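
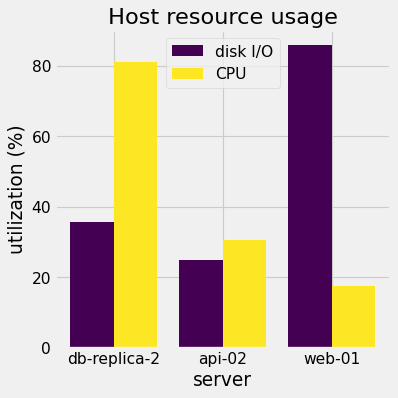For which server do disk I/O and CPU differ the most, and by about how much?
web-01, ≈ 70 %

web-01: disk I/O ≈ 90, CPU ≈ 20 → gap ≈ 70. Next-largest (db-replica-2) is only ≈ 40.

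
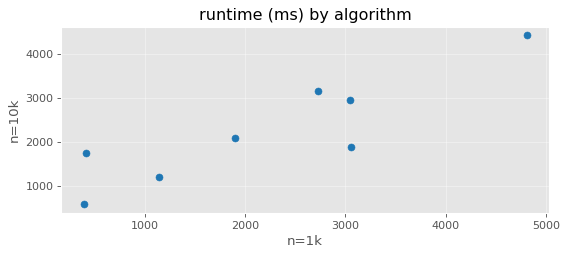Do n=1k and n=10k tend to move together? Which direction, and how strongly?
Points are positively correlated; strong (|r| ≈ 0.9).

positive, strong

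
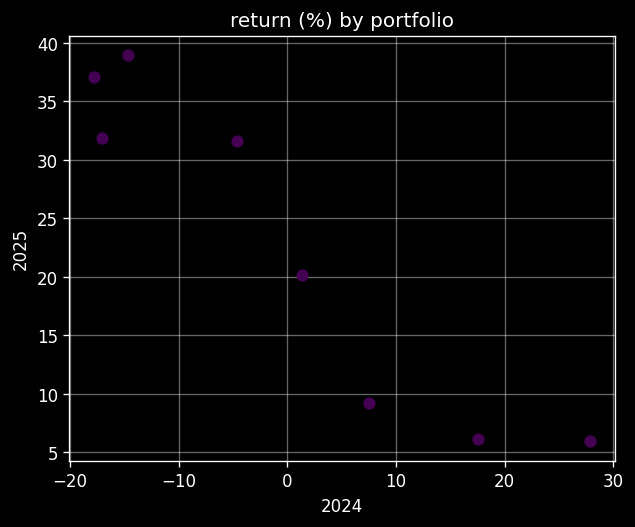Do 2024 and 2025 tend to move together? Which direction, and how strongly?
Points are negatively correlated; strong (|r| ≈ 0.9).

negative, strong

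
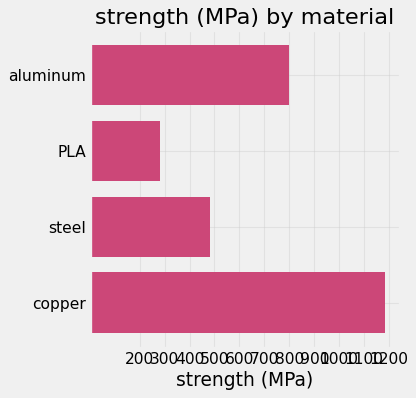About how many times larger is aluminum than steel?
aluminum ≈ 800, steel ≈ 500; 800/500 ≈ 1.6.

≈ 1.6×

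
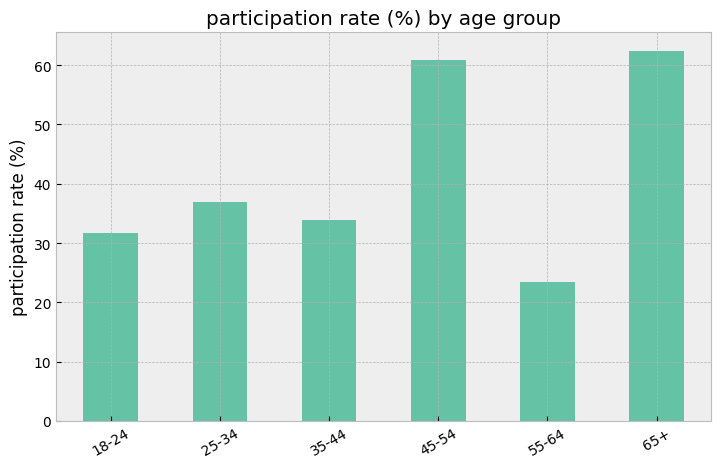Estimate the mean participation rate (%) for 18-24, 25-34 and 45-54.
≈ 43

(30 + 40 + 60) / 3 ≈ 43.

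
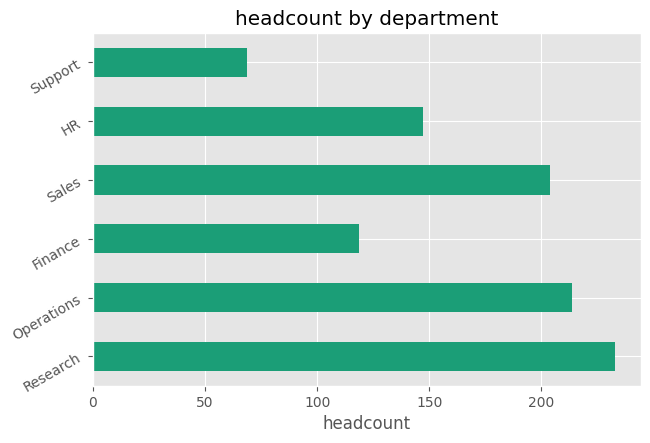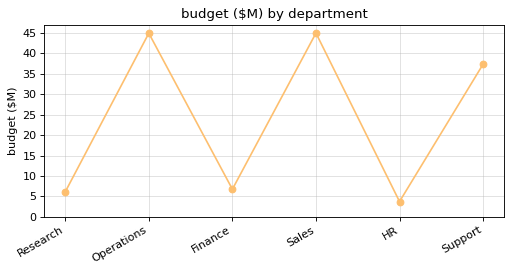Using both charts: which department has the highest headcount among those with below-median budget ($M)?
Chart 2 median budget ($M) ≈ 20; below-median departments: Research, Finance, HR. Among those, Research has the highest headcount (≈ 225).

Research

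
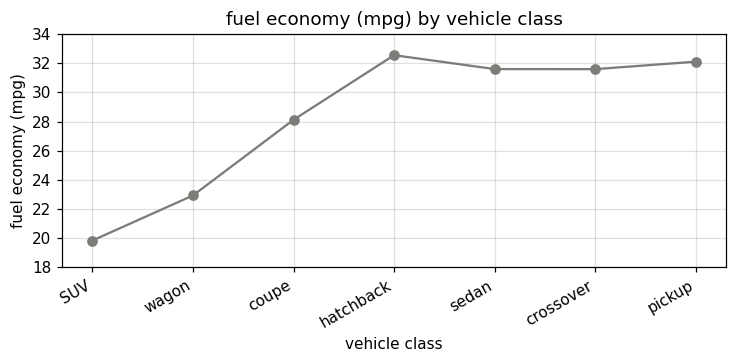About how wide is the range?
≈ 12

Max hatchback ≈ 32, min SUV ≈ 20; range ≈ 12.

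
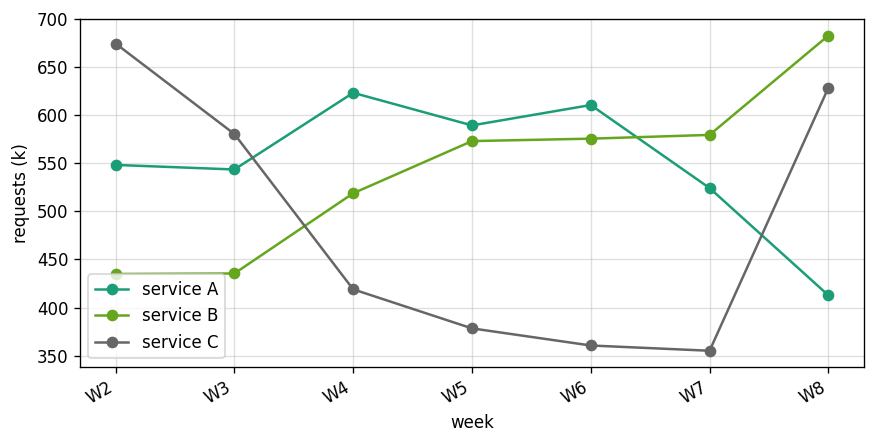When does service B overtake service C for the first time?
W4

W3: service B ≈ 450 vs service C ≈ 600 (not yet); W4: service B ≈ 500 vs service C ≈ 400 (first crossover).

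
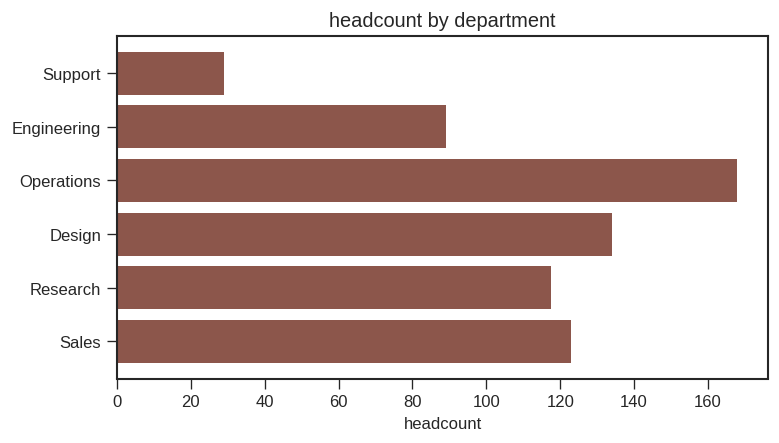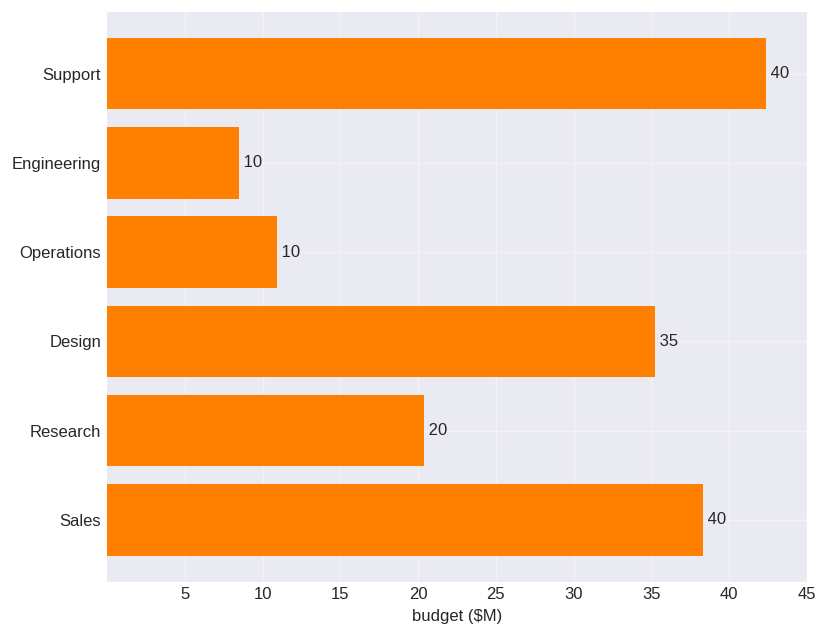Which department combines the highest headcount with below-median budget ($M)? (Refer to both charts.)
Chart 2 median budget ($M) ≈ 30; below-median departments: Engineering, Operations, Research. Among those, Operations has the highest headcount (≈ 160).

Operations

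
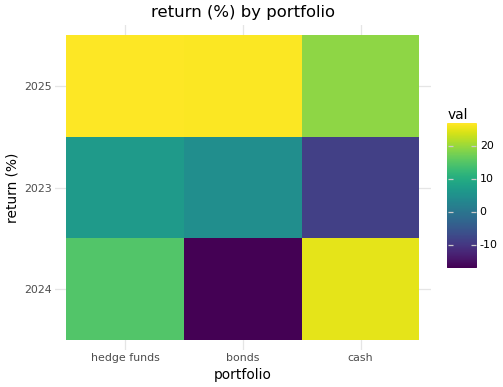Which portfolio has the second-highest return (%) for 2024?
Top 3 for 2024: cash ≈ 25, hedge funds ≈ 15, bonds ≈ -15.

hedge funds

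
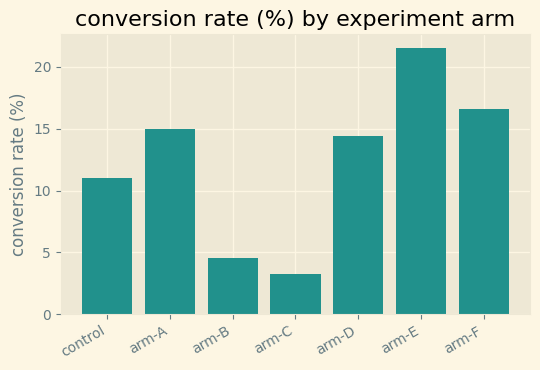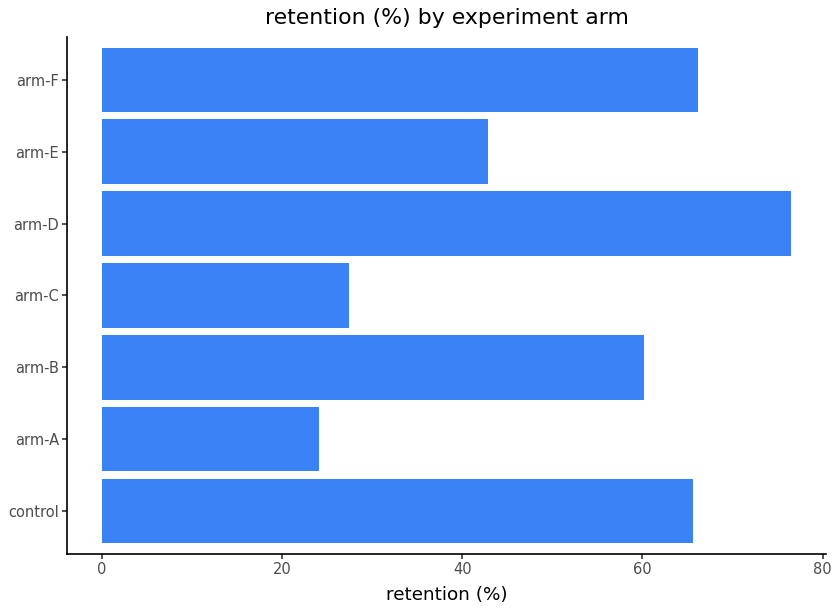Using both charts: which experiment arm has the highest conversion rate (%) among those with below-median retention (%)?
arm-E

Chart 2 median retention (%) ≈ 60; below-median experiment arms: arm-A, arm-C, arm-E. Among those, arm-E has the highest conversion rate (%) (≈ 22).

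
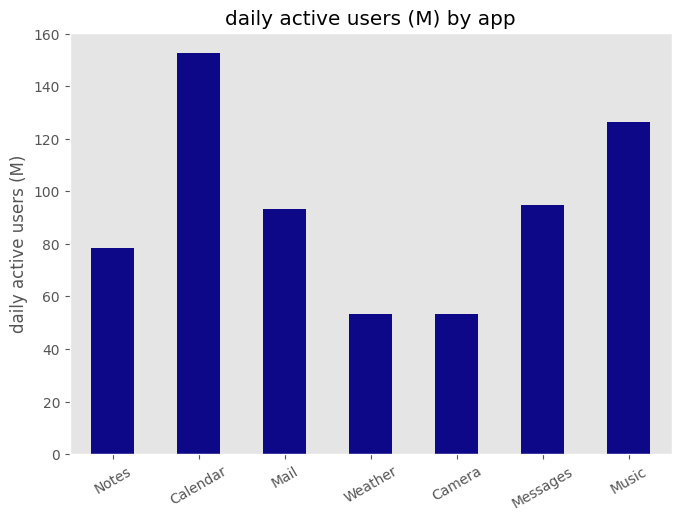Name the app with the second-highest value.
Music

Top 3: Calendar ≈ 160, Music ≈ 120, Messages ≈ 100.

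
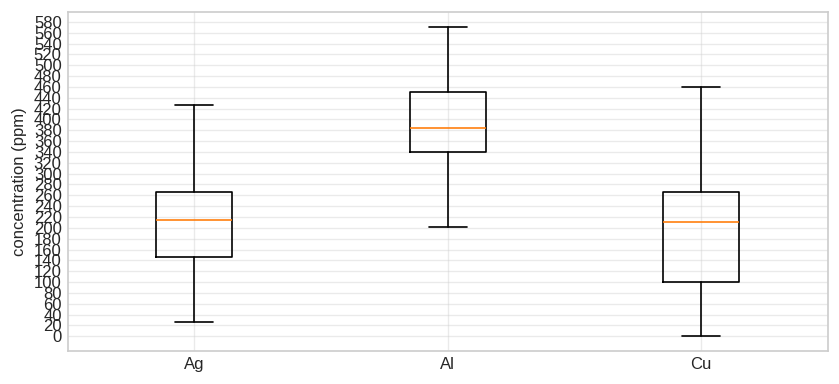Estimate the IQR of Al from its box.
Q3 ≈ 460, Q1 ≈ 340; IQR ≈ 120.

≈ 120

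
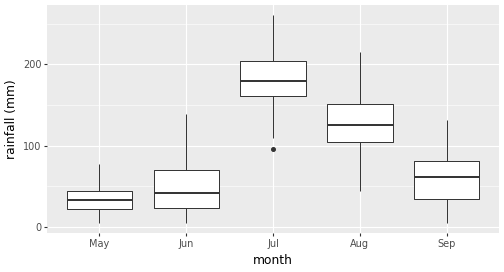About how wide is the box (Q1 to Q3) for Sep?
Q3 ≈ 80, Q1 ≈ 40; IQR ≈ 40.

≈ 40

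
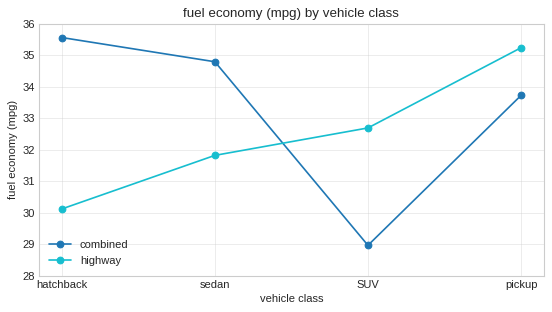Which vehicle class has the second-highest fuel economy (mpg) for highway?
SUV

Top 3 for highway: pickup ≈ 35, SUV ≈ 33, sedan ≈ 32.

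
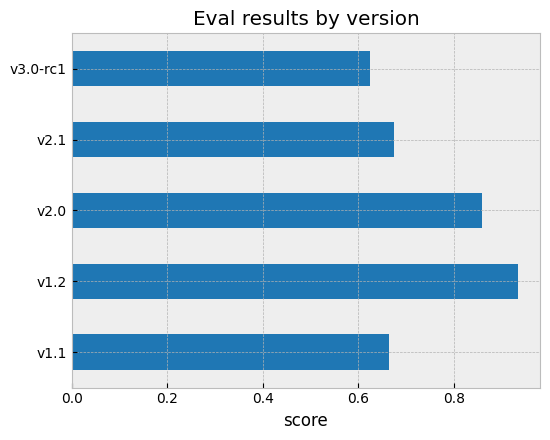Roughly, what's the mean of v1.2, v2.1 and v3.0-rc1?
≈ 0.73

(0.9 + 0.7 + 0.6) / 3 ≈ 0.73.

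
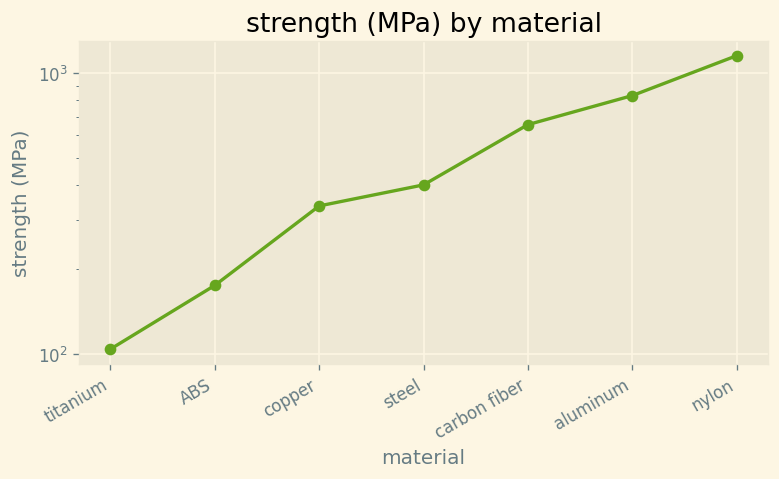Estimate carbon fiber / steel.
≈ 1.75×

carbon fiber ≈ 700, steel ≈ 400; 700/400 ≈ 1.75.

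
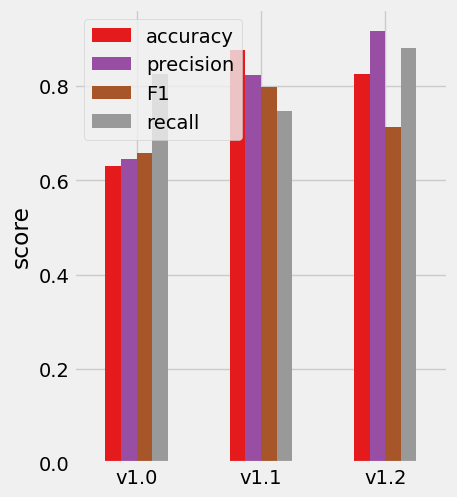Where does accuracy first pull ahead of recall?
v1.0: accuracy ≈ 0.6 vs recall ≈ 0.8 (not yet); v1.1: accuracy ≈ 0.9 vs recall ≈ 0.7 (first crossover).

v1.1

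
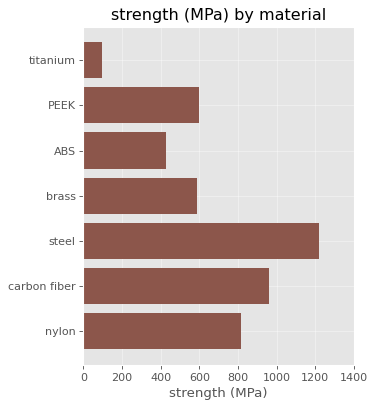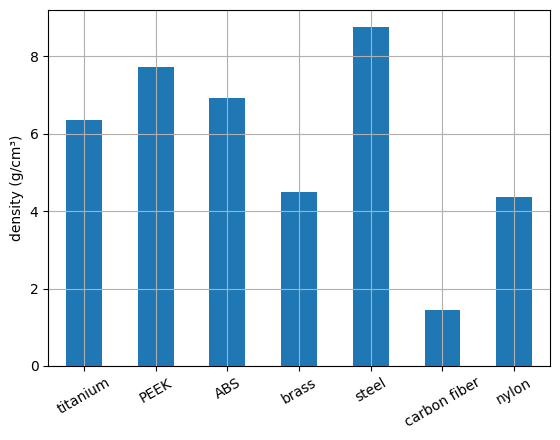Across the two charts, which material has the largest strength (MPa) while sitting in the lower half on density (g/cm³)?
carbon fiber

Chart 2 median density (g/cm³) ≈ 6; below-median materials: brass, carbon fiber, nylon. Among those, carbon fiber has the highest strength (MPa) (≈ 1000).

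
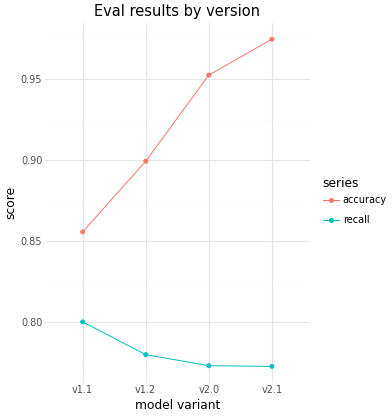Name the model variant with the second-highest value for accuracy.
Top 3 for accuracy: v2.1 ≈ 0.98, v2.0 ≈ 0.96, v1.2 ≈ 0.90.

v2.0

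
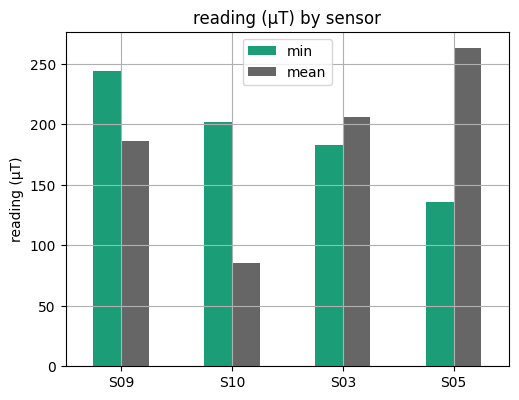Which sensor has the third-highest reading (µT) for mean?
Top 4 for mean: S05 ≈ 275, S03 ≈ 200, S09 ≈ 175, S10 ≈ 75.

S09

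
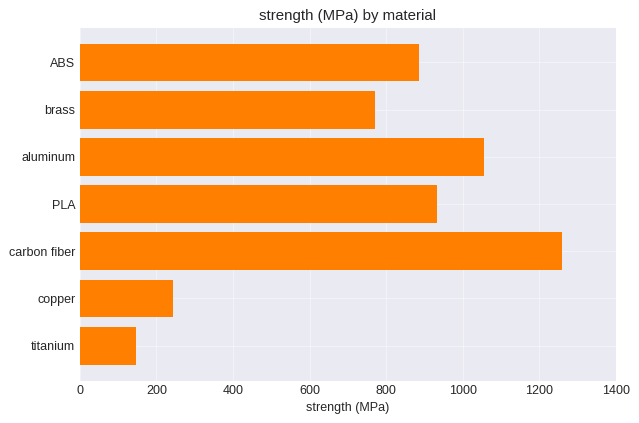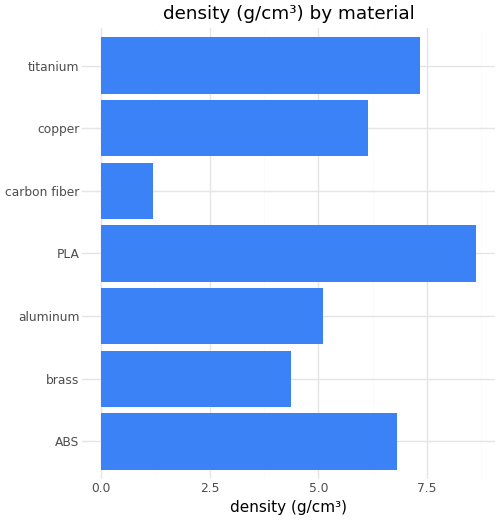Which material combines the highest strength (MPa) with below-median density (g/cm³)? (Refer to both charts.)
Chart 2 median density (g/cm³) ≈ 6; below-median materials: brass, aluminum, carbon fiber. Among those, carbon fiber has the highest strength (MPa) (≈ 1200).

carbon fiber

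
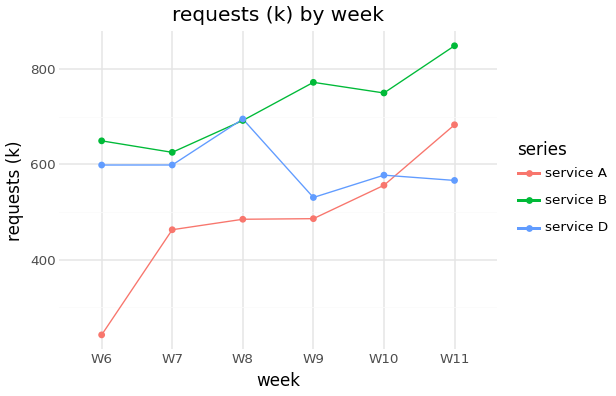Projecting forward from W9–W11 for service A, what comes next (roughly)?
≈ 800

Last three: 500, 600, 700 → slope ≈ 100/step → next ≈ 800.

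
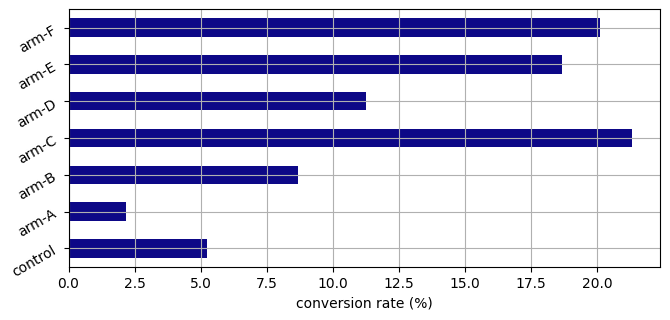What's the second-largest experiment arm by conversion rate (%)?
arm-F

Top 3: arm-C ≈ 22, arm-F ≈ 20, arm-E ≈ 18.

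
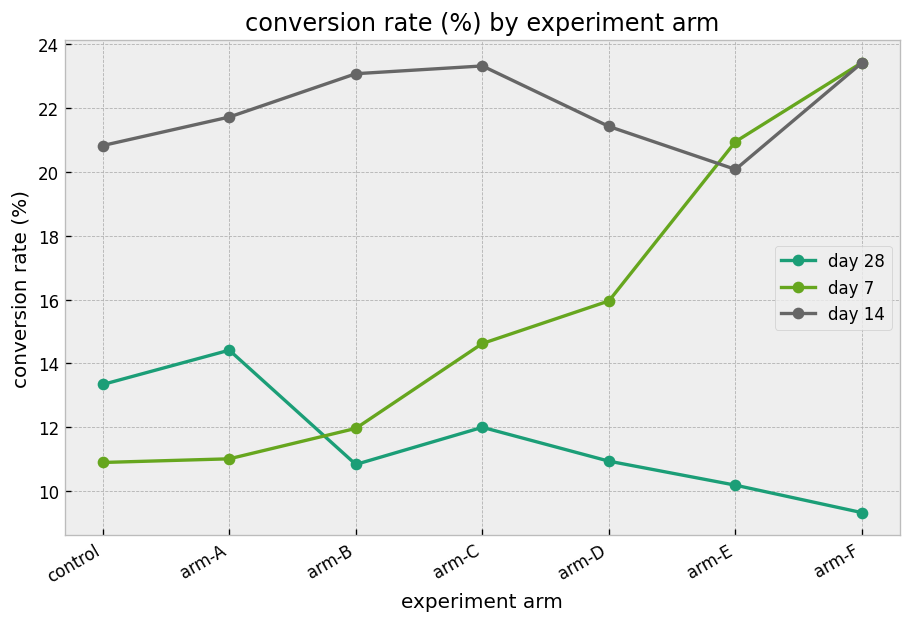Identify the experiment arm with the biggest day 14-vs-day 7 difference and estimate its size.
arm-B: day 14 ≈ 24, day 7 ≈ 12 → gap ≈ 12. Next-largest (arm-A) is only ≈ 10.

arm-B, ≈ 12 %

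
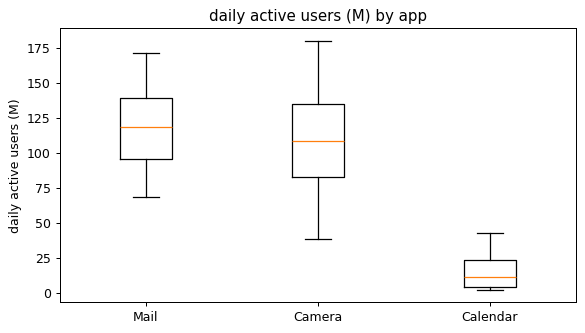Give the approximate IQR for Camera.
≈ 50

Q3 ≈ 130, Q1 ≈ 80; IQR ≈ 50.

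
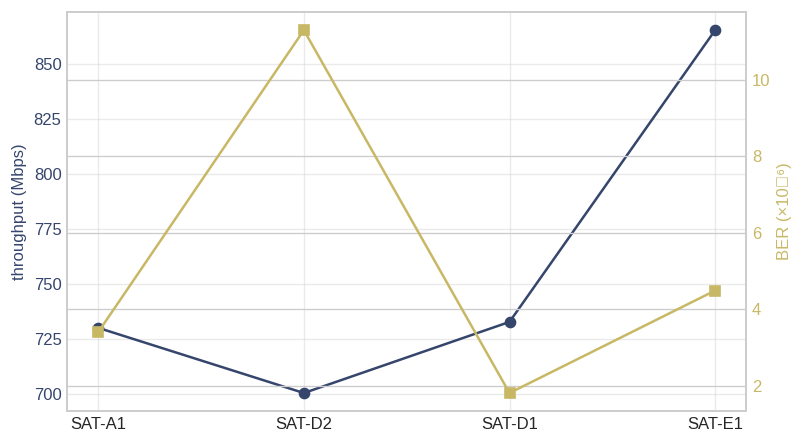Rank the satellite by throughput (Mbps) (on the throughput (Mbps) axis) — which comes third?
SAT-A1

Top 4 (on the throughput (Mbps) axis): SAT-E1 ≈ 860, SAT-D1 ≈ 740, SAT-A1 ≈ 720, SAT-D2 ≈ 700.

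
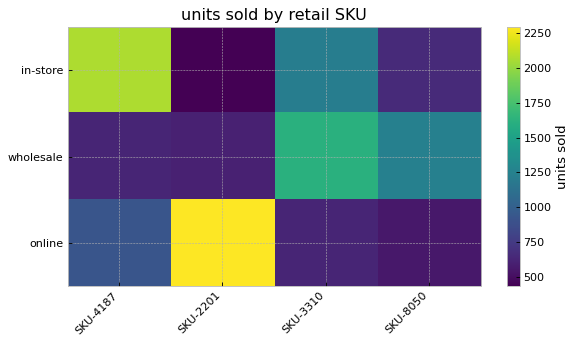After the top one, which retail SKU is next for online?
Top 3 for online: SKU-2201 ≈ 2200, SKU-4187 ≈ 1000, SKU-3310 ≈ 600.

SKU-4187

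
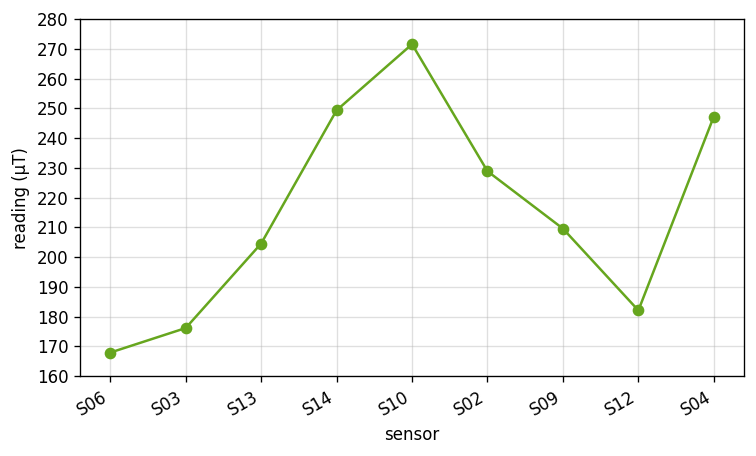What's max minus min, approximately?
Max S10 ≈ 270, min S06 ≈ 170; range ≈ 100.

≈ 100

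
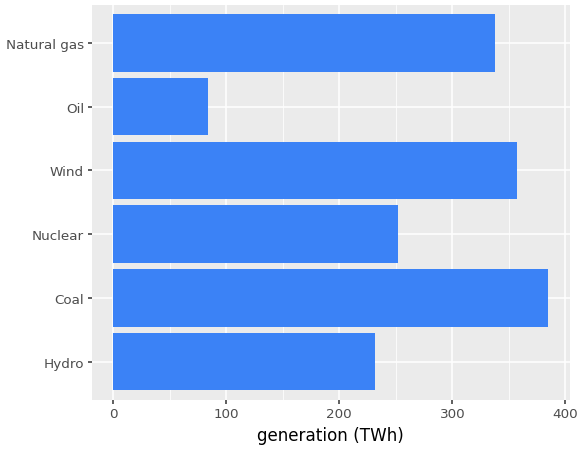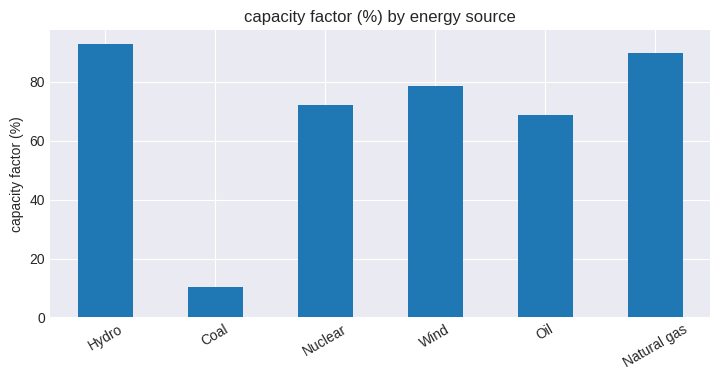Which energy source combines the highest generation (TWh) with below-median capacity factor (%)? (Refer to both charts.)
Chart 2 median capacity factor (%) ≈ 80; below-median energy sources: Coal, Nuclear, Oil. Among those, Coal has the highest generation (TWh) (≈ 400).

Coal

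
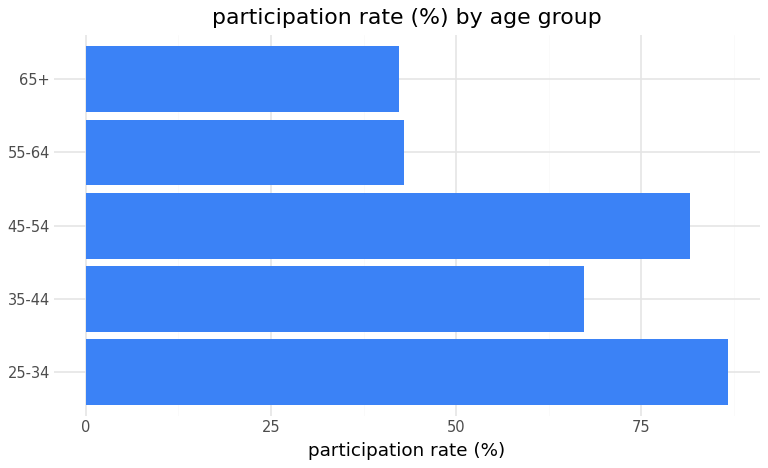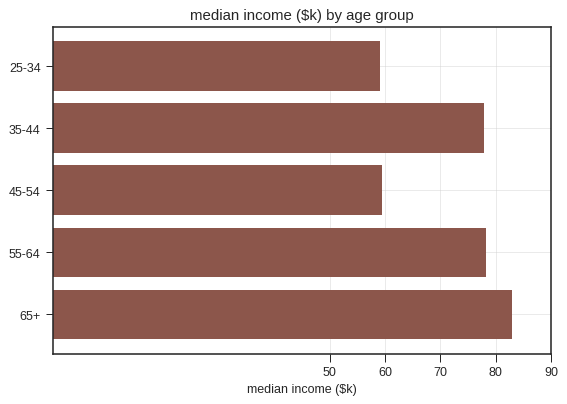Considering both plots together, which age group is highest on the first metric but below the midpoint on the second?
25-34

Chart 2 median median income ($k) ≈ 80; below-median age groups: 25-34, 45-54. Among those, 25-34 has the highest participation rate (%) (≈ 90).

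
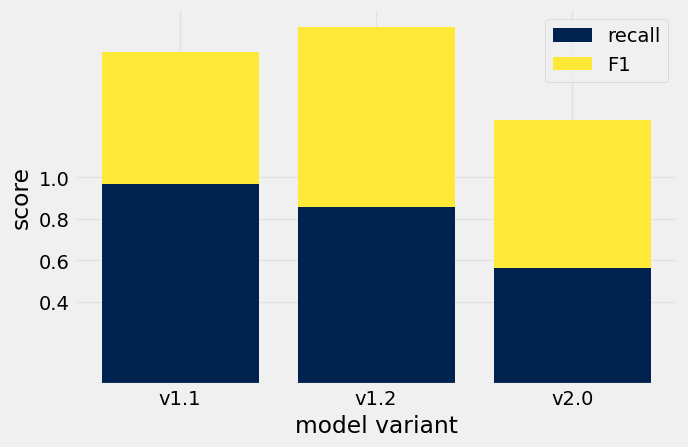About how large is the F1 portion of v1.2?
≈ 1.0

F1 top ≈ 1.8, bottom ≈ 0.8; segment ≈ 1.0.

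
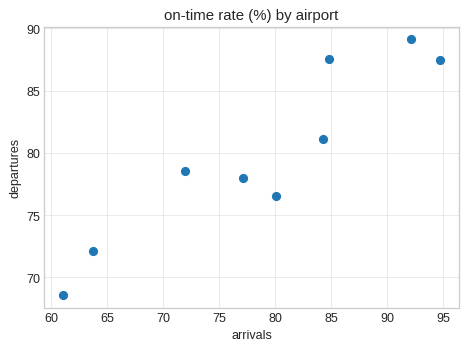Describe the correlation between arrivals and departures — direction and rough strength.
positive, strong

Points are positively correlated; strong (|r| ≈ 0.9).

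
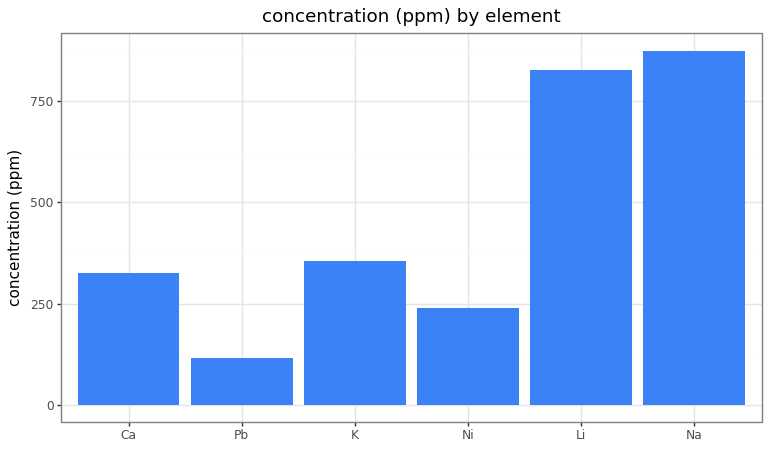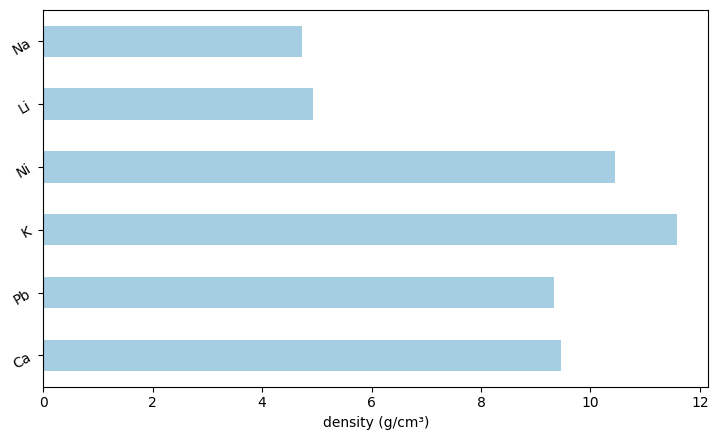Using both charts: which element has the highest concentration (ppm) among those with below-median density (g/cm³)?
Na

Chart 2 median density (g/cm³) ≈ 10; below-median elements: Pb, Li, Na. Among those, Na has the highest concentration (ppm) (≈ 900).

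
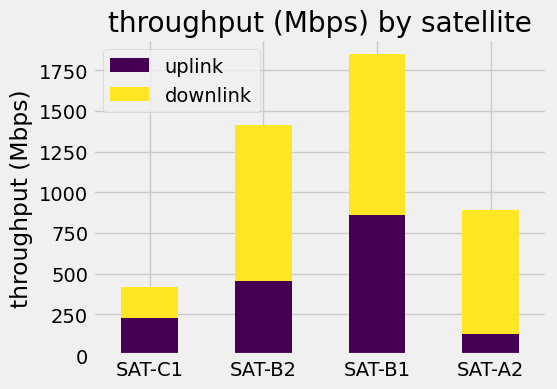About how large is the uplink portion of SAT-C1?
≈ 200

uplink top ≈ 200, bottom ≈ 0; segment ≈ 200.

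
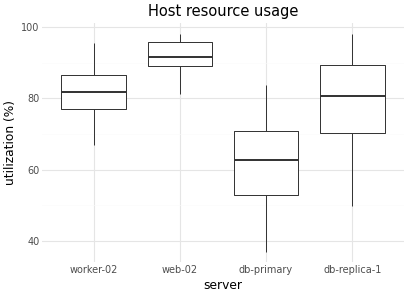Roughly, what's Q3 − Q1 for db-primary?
≈ 15

Q3 ≈ 70, Q1 ≈ 55; IQR ≈ 15.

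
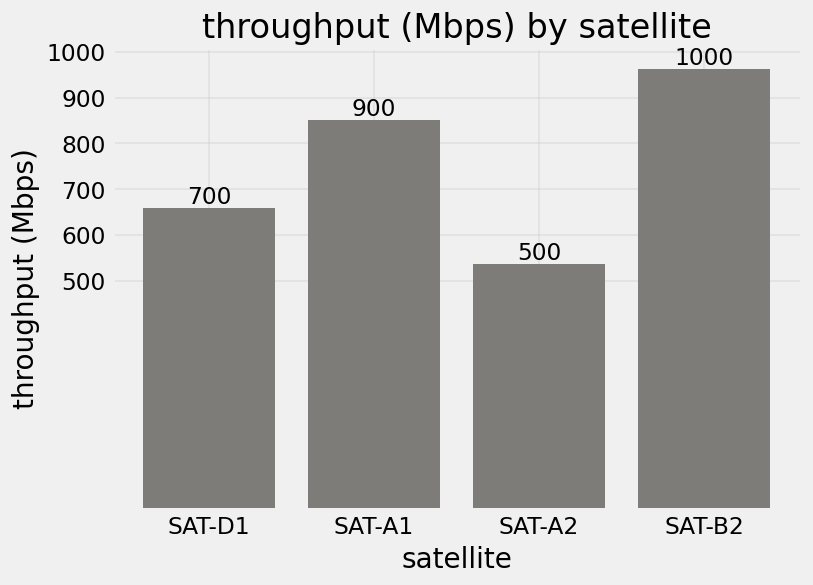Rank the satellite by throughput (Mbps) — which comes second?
Top 3: SAT-B2 ≈ 1000, SAT-A1 ≈ 900, SAT-D1 ≈ 700.

SAT-A1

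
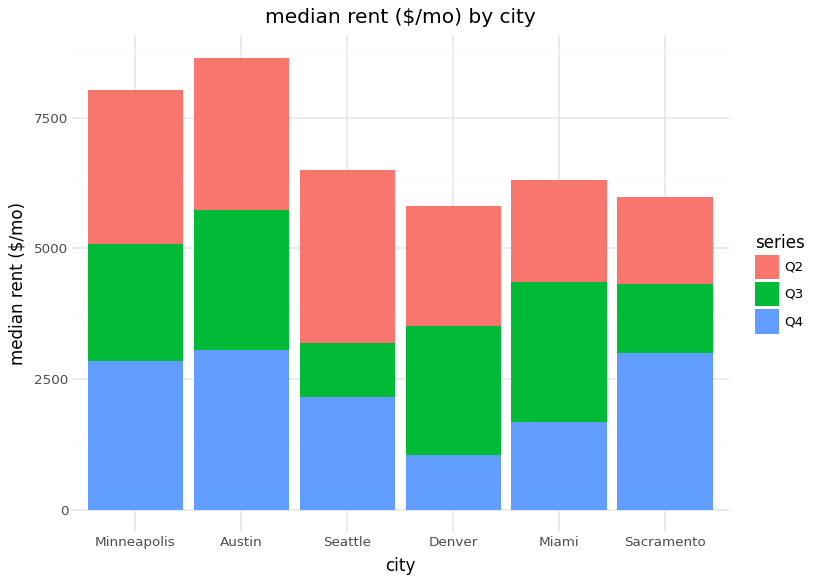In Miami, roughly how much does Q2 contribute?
Q2 top ≈ 6000, bottom ≈ 4000; segment ≈ 2000.

≈ 2000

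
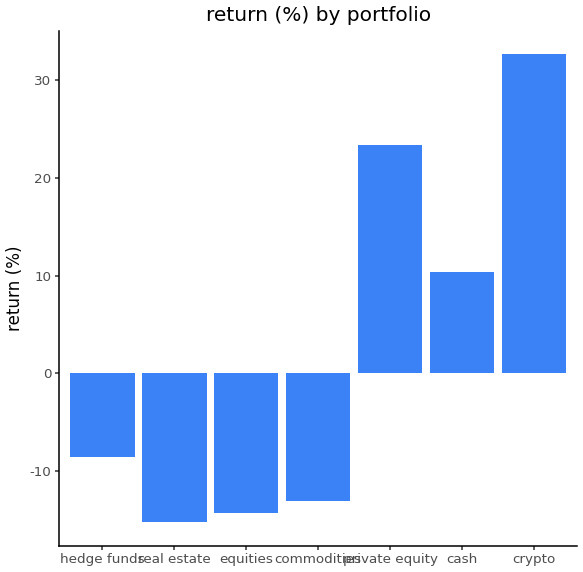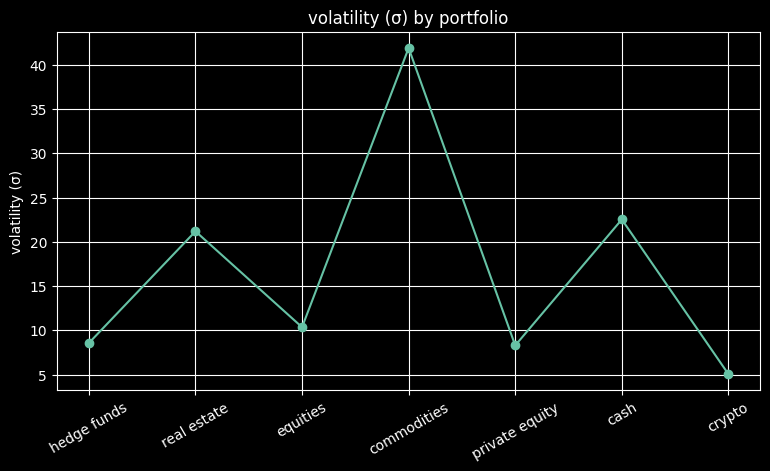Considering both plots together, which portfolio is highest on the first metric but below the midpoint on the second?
Chart 2 median volatility (σ) ≈ 10; below-median portfolios: hedge funds, private equity, crypto. Among those, crypto has the highest return (%) (≈ 35).

crypto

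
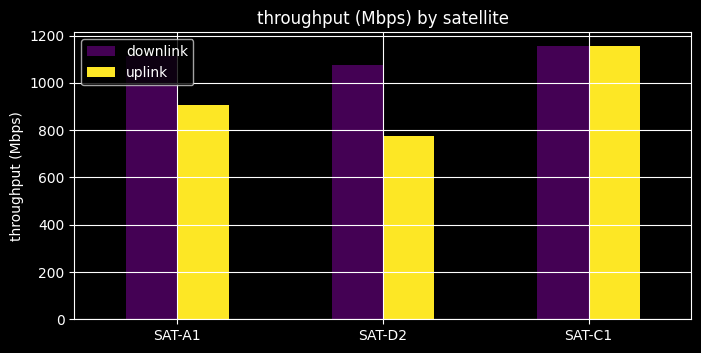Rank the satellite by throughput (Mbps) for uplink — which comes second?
SAT-A1

Top 3 for uplink: SAT-C1 ≈ 1200, SAT-A1 ≈ 900, SAT-D2 ≈ 800.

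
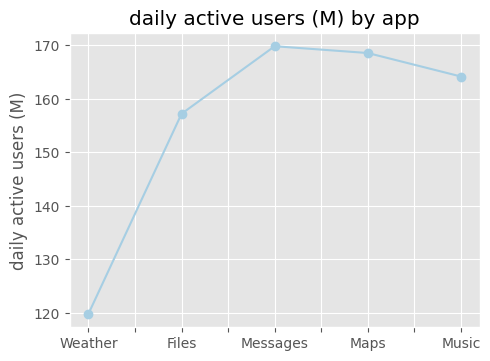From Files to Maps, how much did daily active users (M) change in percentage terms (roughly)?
Files ≈ 155, Maps ≈ 170; (170 − 155) / 155 ≈ +9.7%.

≈ +9.7%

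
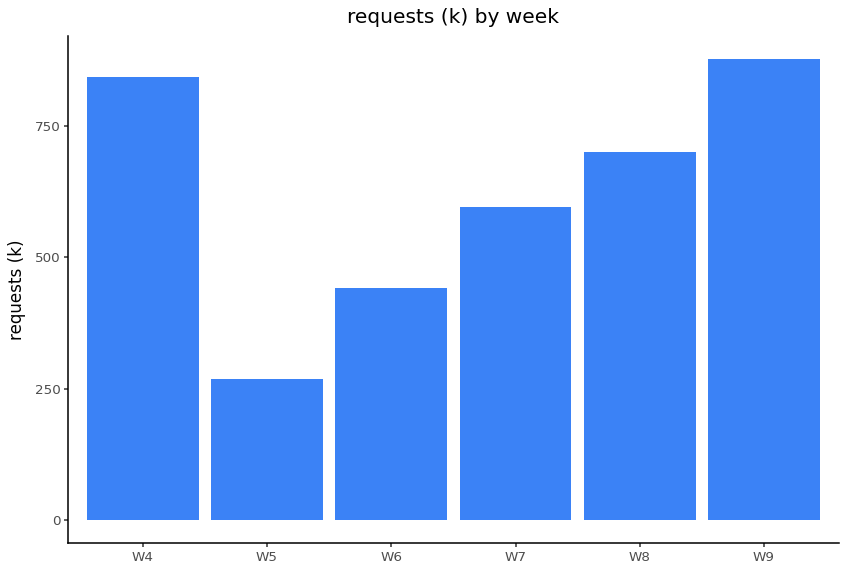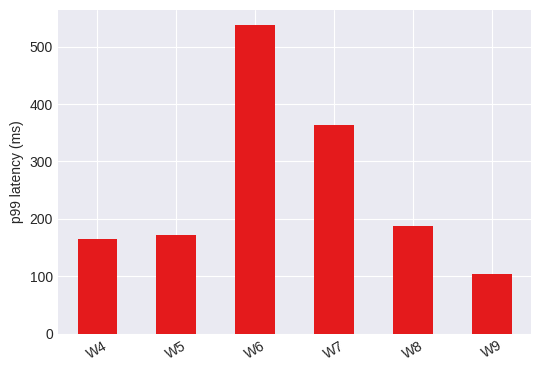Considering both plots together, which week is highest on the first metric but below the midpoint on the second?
W9

Chart 2 median p99 latency (ms) ≈ 200; below-median weeks: W4, W5, W9. Among those, W9 has the highest requests (k) (≈ 900).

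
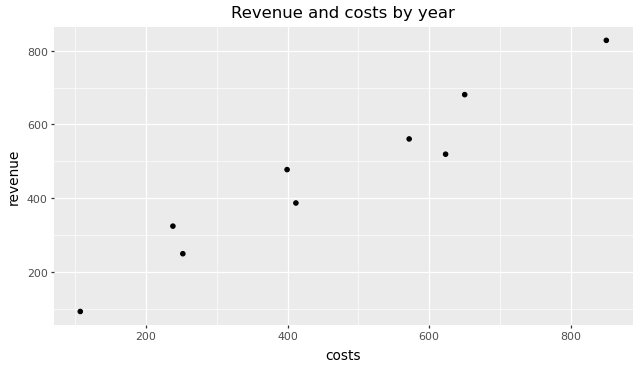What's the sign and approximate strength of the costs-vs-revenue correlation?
positive, strong

Points are positively correlated; strong (|r| ≈ 1.0).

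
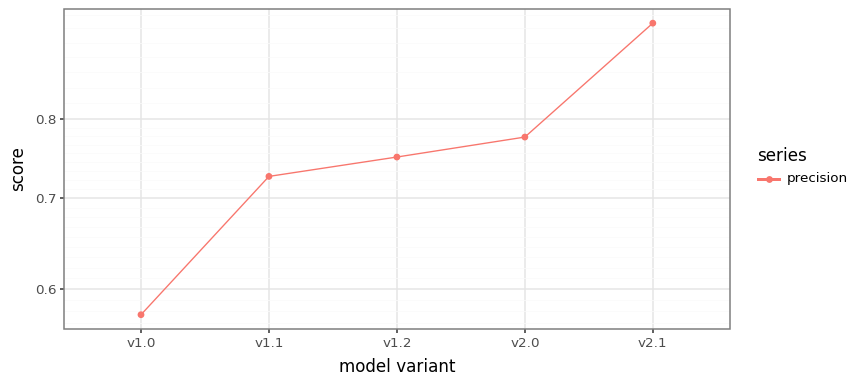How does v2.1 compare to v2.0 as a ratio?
v2.1 ≈ 0.95, v2.0 ≈ 0.80; 0.95/0.80 ≈ 1.19.

≈ 1.19×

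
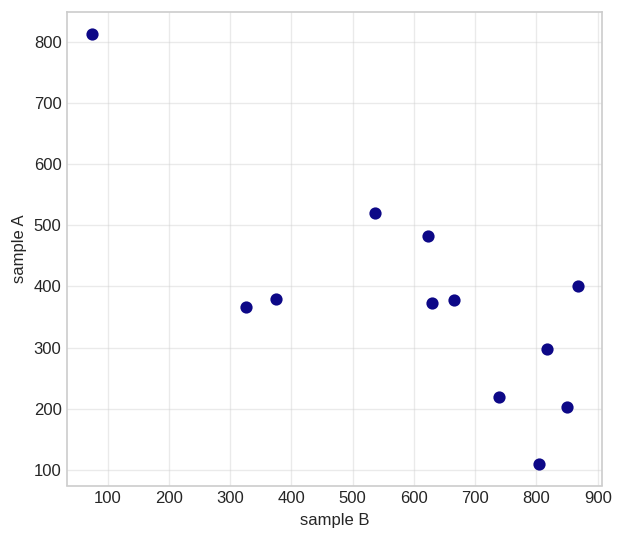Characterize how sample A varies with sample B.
negative, strong

Points are negatively correlated; strong (|r| ≈ 0.8).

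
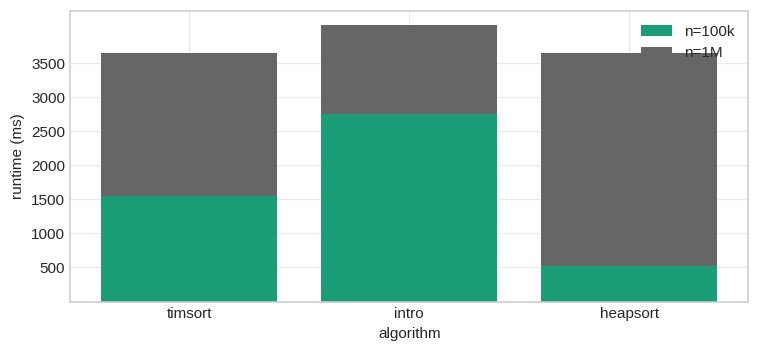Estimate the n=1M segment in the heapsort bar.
≈ 3000

n=1M top ≈ 3500, bottom ≈ 500; segment ≈ 3000.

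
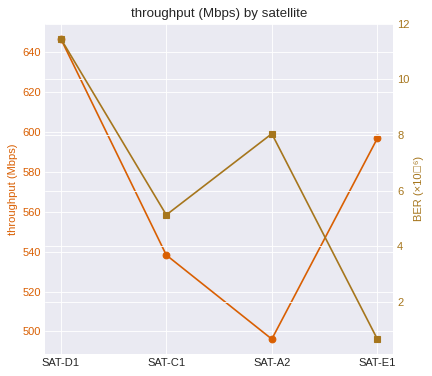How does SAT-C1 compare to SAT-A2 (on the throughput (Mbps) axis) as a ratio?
≈ 1.08×

SAT-C1 ≈ 540, SAT-A2 ≈ 500; 540/500 ≈ 1.08.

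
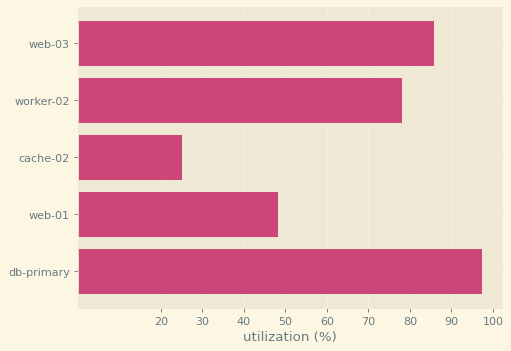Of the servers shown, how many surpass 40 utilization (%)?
4

Above 40: web-03, worker-02, web-01, db-primary.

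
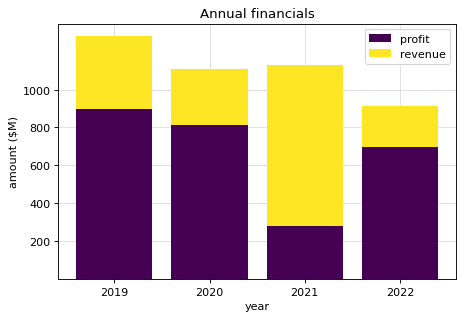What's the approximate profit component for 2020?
≈ 800

profit top ≈ 800, bottom ≈ 0; segment ≈ 800.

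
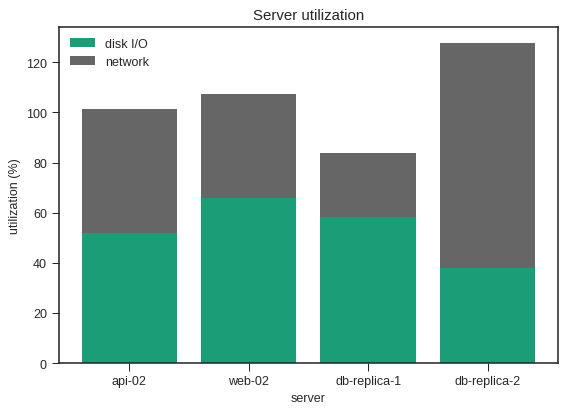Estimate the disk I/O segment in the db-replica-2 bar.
disk I/O top ≈ 40, bottom ≈ 0; segment ≈ 40.

≈ 40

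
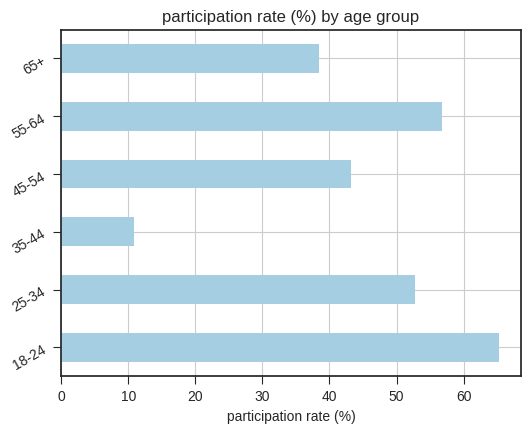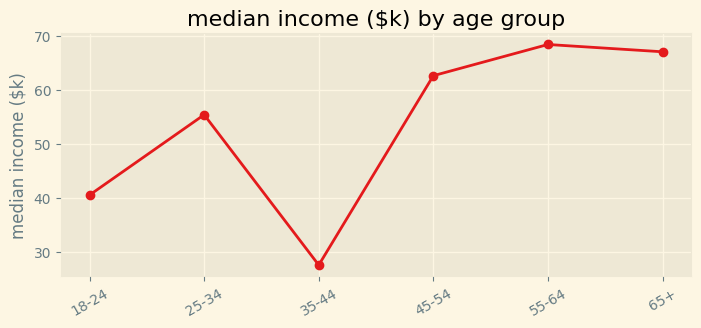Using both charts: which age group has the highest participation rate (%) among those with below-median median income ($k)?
18-24

Chart 2 median median income ($k) ≈ 60; below-median age groups: 18-24, 25-34, 35-44. Among those, 18-24 has the highest participation rate (%) (≈ 70).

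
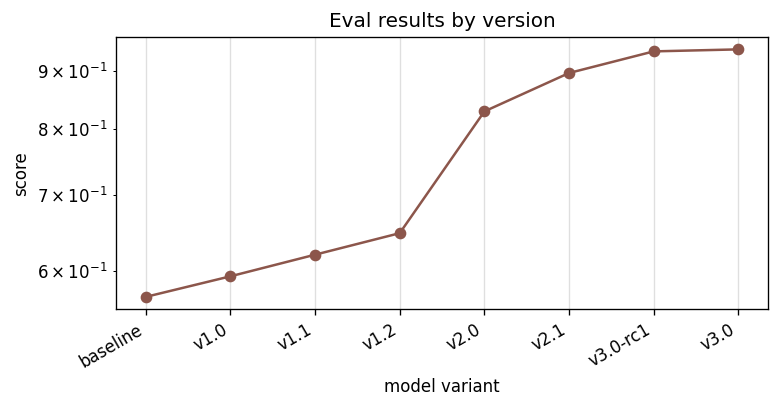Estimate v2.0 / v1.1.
≈ 1.42×

v2.0 ≈ 0.85, v1.1 ≈ 0.60; 0.85/0.60 ≈ 1.42.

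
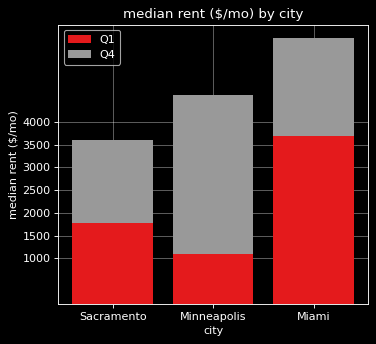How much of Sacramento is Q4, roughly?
≈ 1500

Q4 top ≈ 3500, bottom ≈ 2000; segment ≈ 1500.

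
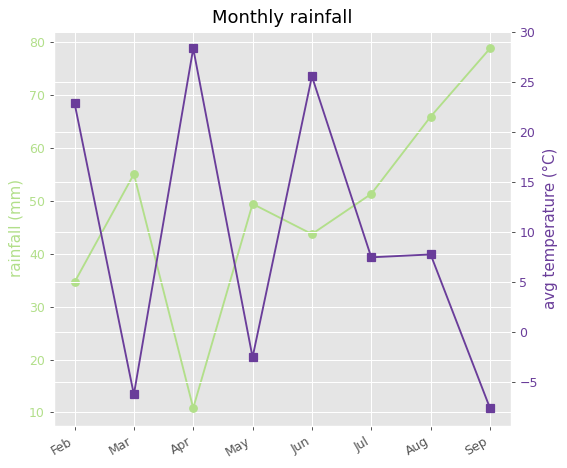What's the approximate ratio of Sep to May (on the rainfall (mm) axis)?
Sep ≈ 80, May ≈ 50; 80/50 ≈ 1.6.

≈ 1.6×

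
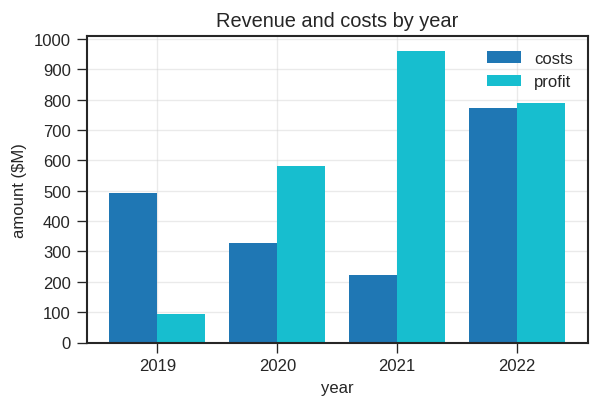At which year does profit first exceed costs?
2020

2019: profit ≈ 100 vs costs ≈ 500 (not yet); 2020: profit ≈ 600 vs costs ≈ 300 (first crossover).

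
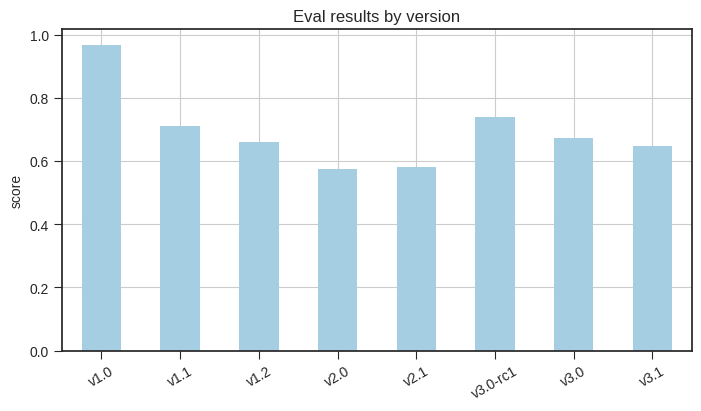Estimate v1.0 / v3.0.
v1.0 ≈ 1.0, v3.0 ≈ 0.7; 1.0/0.7 ≈ 1.43.

≈ 1.43×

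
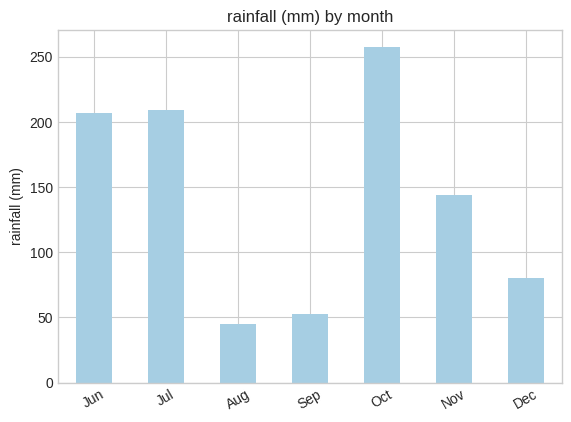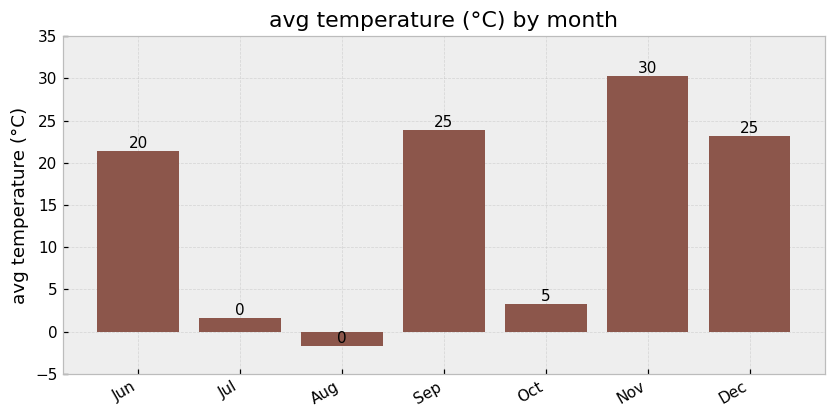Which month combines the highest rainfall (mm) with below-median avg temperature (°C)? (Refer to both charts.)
Oct

Chart 2 median avg temperature (°C) ≈ 20; below-median months: Jul, Aug, Oct. Among those, Oct has the highest rainfall (mm) (≈ 250).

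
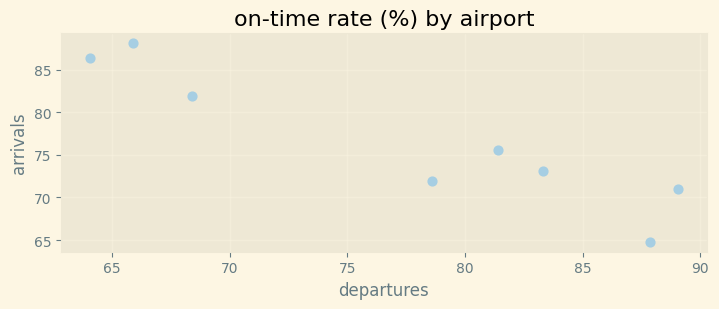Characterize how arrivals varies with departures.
Points are negatively correlated; strong (|r| ≈ 0.9).

negative, strong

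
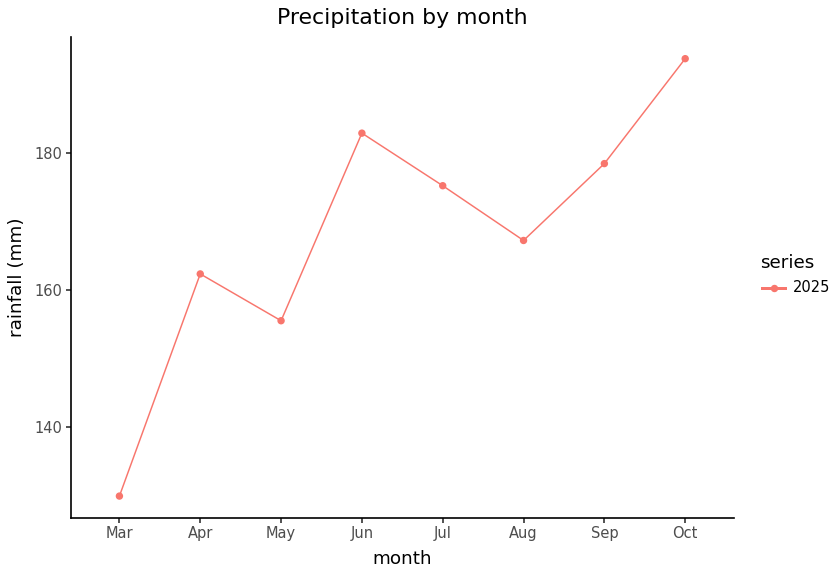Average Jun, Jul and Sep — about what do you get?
≈ 180

(180 + 180 + 180) / 3 ≈ 180.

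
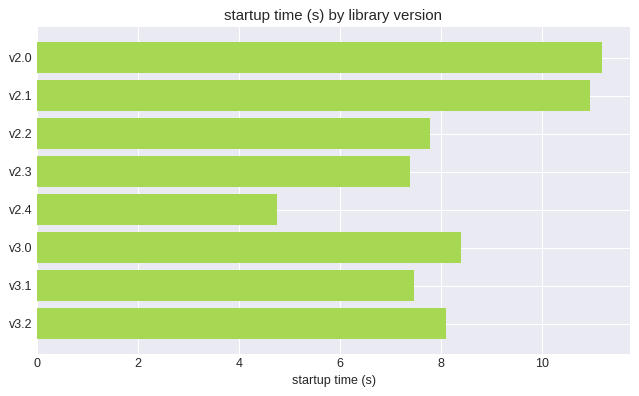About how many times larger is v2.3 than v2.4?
v2.3 ≈ 7, v2.4 ≈ 5; 7/5 ≈ 1.4.

≈ 1.4×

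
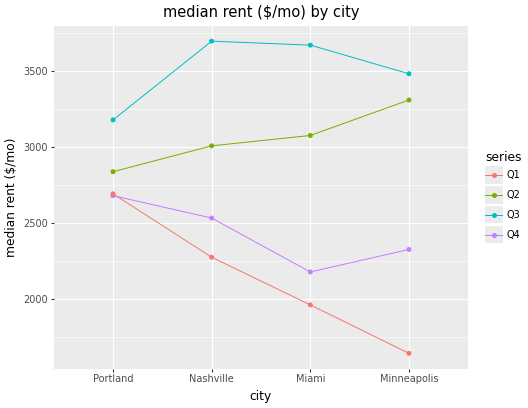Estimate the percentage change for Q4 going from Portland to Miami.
Portland ≈ 2600, Miami ≈ 2200; (2200 − 2600) / 2600 ≈ -15.4%.

≈ -15.4%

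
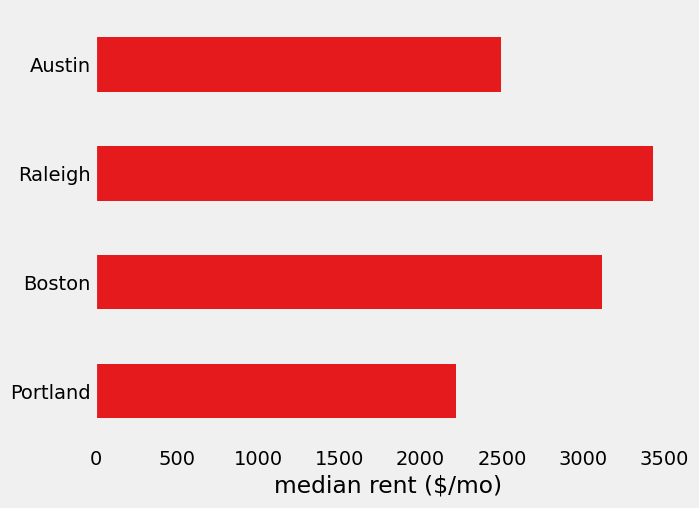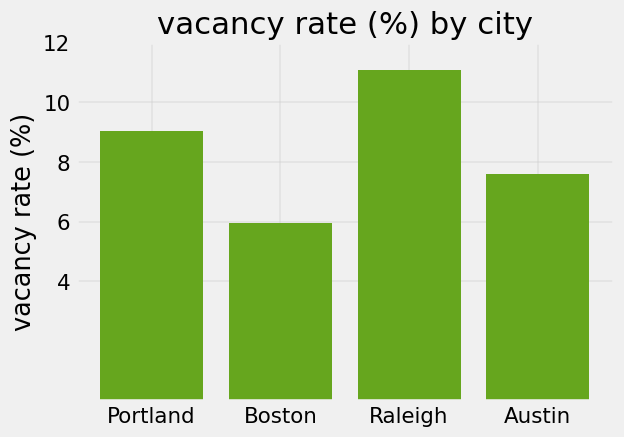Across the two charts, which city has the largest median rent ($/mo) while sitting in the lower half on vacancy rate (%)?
Chart 2 median vacancy rate (%) ≈ 8; below-median cities: Boston, Austin. Among those, Boston has the highest median rent ($/mo) (≈ 3000).

Boston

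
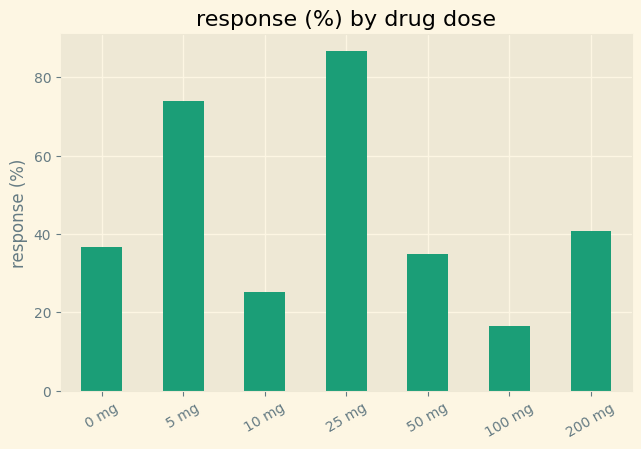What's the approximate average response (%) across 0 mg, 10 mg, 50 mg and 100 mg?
≈ 30

(40 + 30 + 30 + 20) / 4 ≈ 30.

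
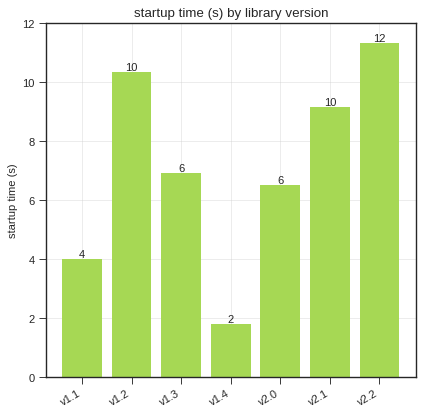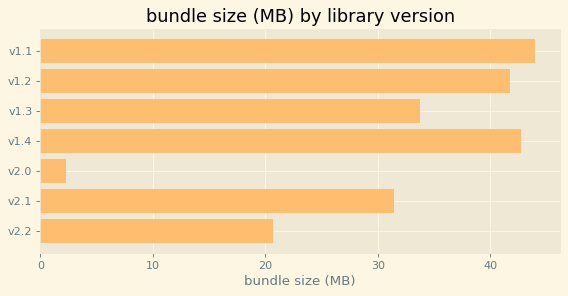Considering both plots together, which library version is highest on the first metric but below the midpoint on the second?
Chart 2 median bundle size (MB) ≈ 35; below-median library versions: v2.0, v2.1, v2.2. Among those, v2.2 has the highest startup time (s) (≈ 12).

v2.2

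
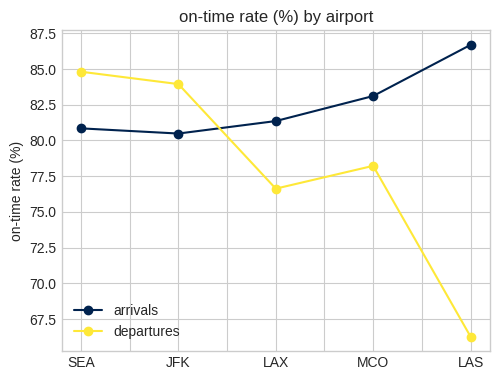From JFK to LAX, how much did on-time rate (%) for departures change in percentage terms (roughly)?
≈ -9.5%

JFK ≈ 84, LAX ≈ 76; (76 − 84) / 84 ≈ -9.5%.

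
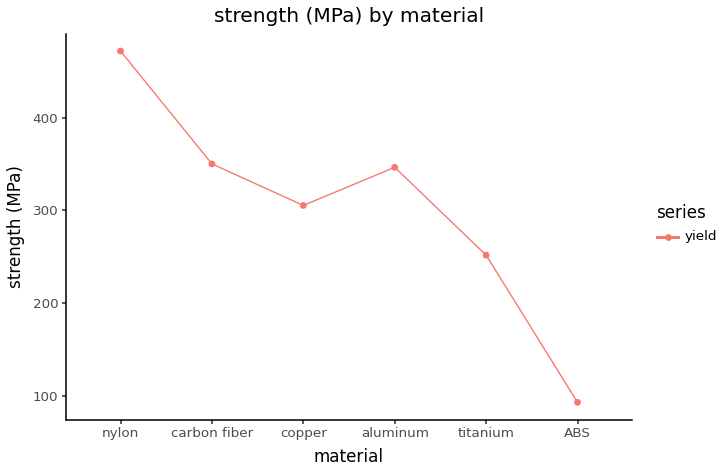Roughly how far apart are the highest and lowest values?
≈ 350

Max nylon ≈ 450, min ABS ≈ 100; range ≈ 350.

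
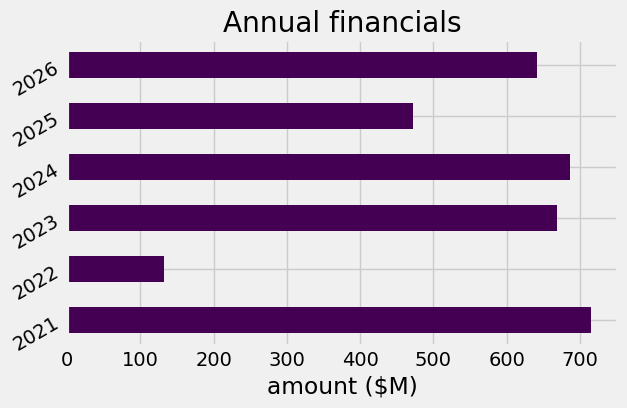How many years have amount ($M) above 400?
5

Above 400: 2021, 2023, 2024, 2025, 2026.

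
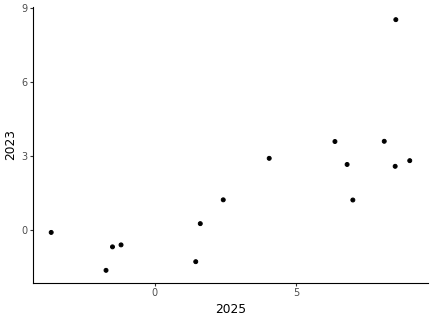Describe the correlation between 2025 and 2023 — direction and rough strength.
Points are positively correlated; strong (|r| ≈ 0.8).

positive, strong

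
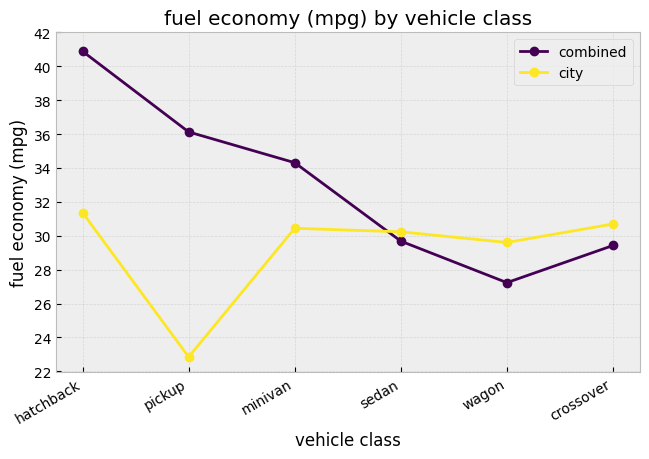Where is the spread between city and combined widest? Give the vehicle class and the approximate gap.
pickup: city ≈ 22, combined ≈ 36 → gap ≈ 14. Next-largest (hatchback) is only ≈ 8.

pickup, ≈ 14 mpg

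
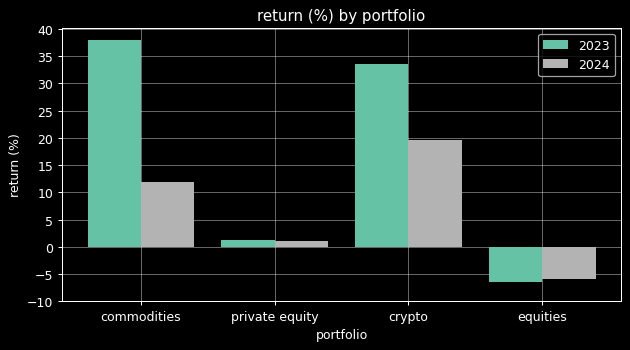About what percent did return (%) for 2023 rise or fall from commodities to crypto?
commodities ≈ 40, crypto ≈ 35; (35 − 40) / 40 ≈ -12.5%.

≈ -12.5%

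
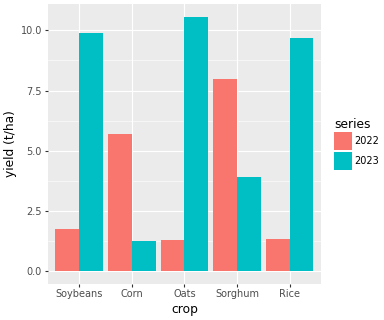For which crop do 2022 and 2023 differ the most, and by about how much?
Oats: 2022 ≈ 1, 2023 ≈ 11 → gap ≈ 10. Next-largest (Rice) is only ≈ 9.

Oats, ≈ 10 t/ha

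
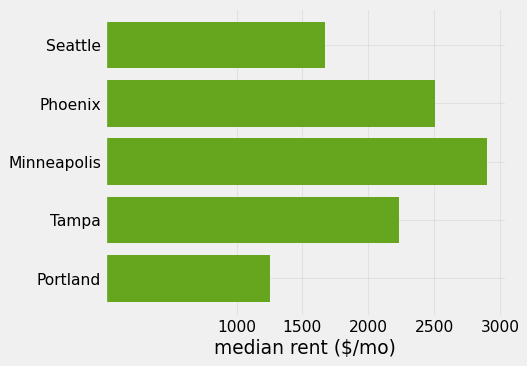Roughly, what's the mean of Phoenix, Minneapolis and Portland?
(2500 + 3000 + 1500) / 3 ≈ 2333.

≈ 2333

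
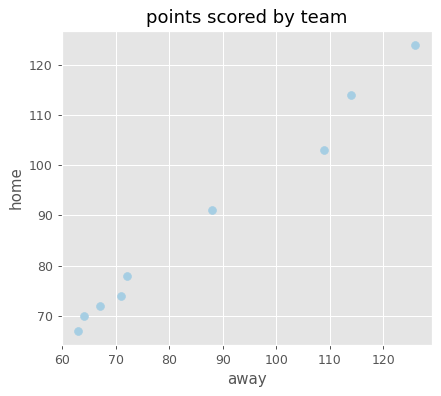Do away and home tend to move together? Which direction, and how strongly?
positive, strong

Points are positively correlated; strong (|r| ≈ 1.0).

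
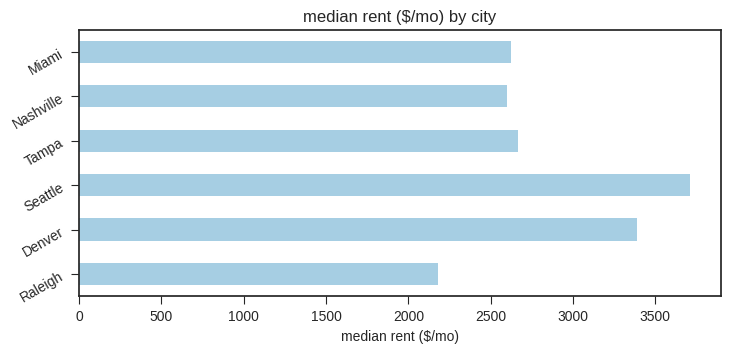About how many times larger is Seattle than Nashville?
Seattle ≈ 3500, Nashville ≈ 2500; 3500/2500 ≈ 1.4.

≈ 1.4×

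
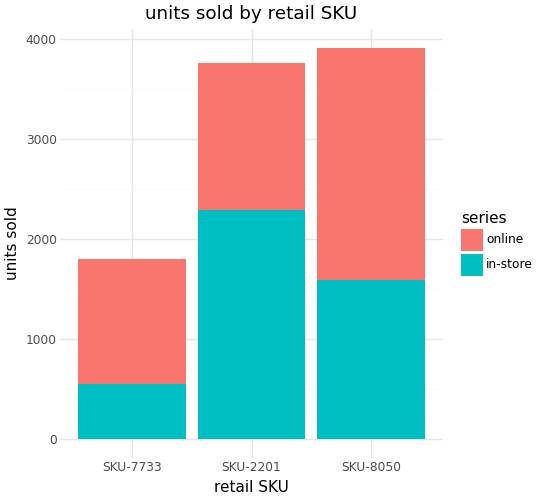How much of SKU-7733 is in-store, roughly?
≈ 500

in-store top ≈ 500, bottom ≈ 0; segment ≈ 500.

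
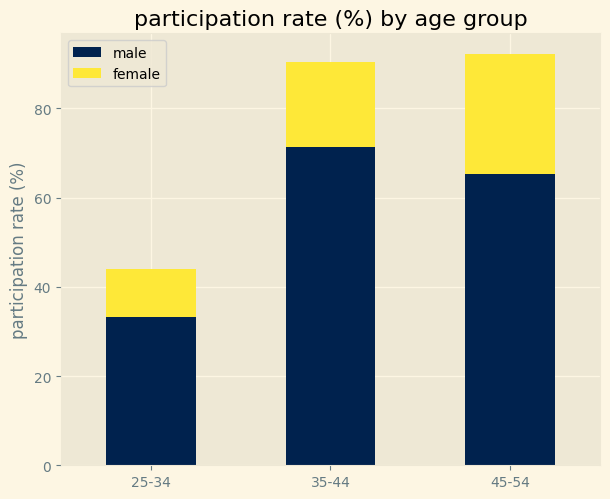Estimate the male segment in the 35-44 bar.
male top ≈ 70, bottom ≈ 0; segment ≈ 70.

≈ 70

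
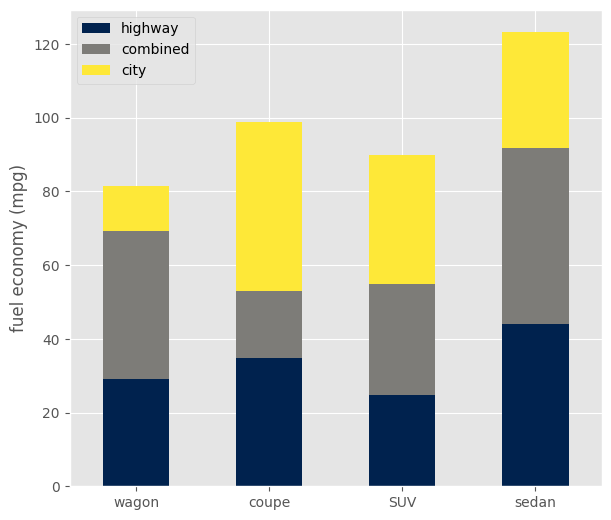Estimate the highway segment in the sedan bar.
highway top ≈ 40, bottom ≈ 0; segment ≈ 40.

≈ 40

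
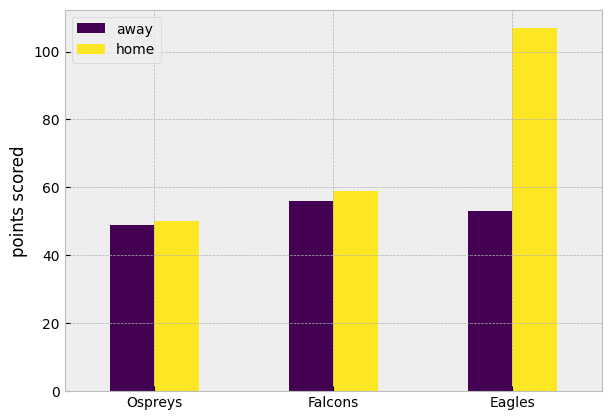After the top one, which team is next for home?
Falcons

Top 3 for home: Eagles ≈ 110, Falcons ≈ 60, Ospreys ≈ 50.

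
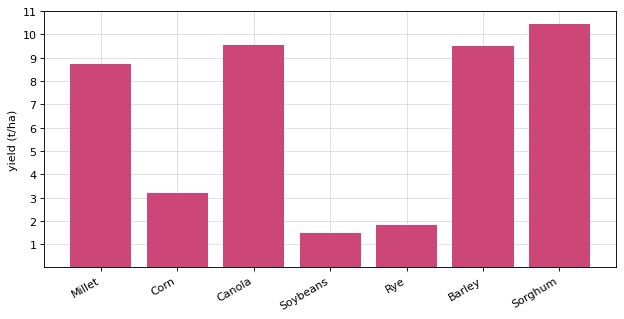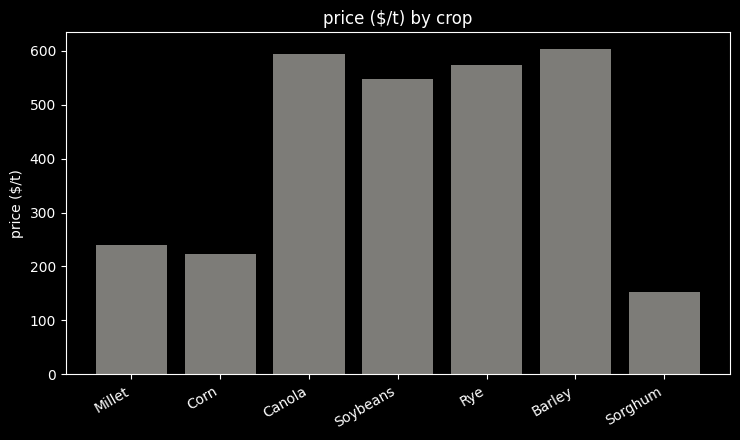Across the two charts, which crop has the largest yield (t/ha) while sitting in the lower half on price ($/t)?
Chart 2 median price ($/t) ≈ 500; below-median crops: Millet, Corn, Sorghum. Among those, Sorghum has the highest yield (t/ha) (≈ 10).

Sorghum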